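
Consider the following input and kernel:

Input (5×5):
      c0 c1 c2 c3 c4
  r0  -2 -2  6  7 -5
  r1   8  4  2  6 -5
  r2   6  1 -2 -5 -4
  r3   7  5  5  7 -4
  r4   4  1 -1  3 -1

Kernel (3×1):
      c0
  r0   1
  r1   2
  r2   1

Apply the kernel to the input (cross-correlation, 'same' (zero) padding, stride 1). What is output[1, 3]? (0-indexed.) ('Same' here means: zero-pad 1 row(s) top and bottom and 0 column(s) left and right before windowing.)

14

The receptive field on the zero-padded input at this output position is [7 / 6 / -5]. Elementwise product with the kernel and sum: 7·1 + 6·2 + -5·1.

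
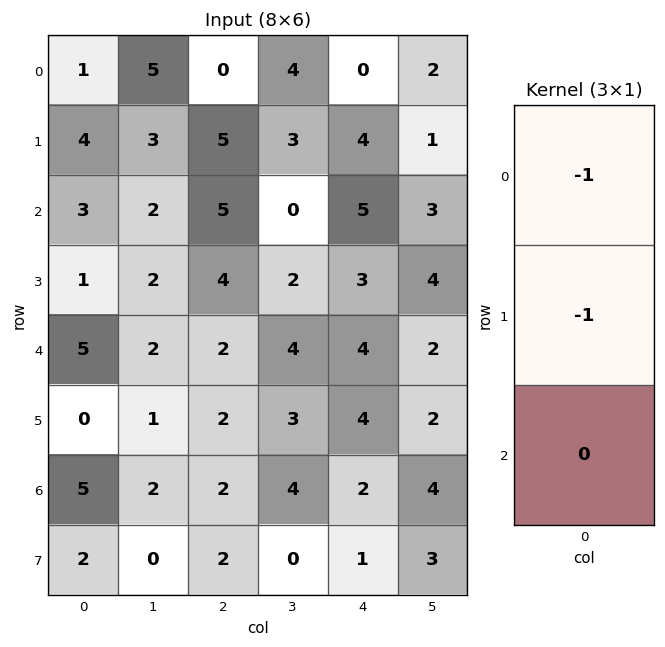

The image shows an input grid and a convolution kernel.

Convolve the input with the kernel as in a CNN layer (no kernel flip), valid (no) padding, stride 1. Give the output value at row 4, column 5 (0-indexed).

-4

The receptive field on the input at this output position is [2 / 2 / 4]. Elementwise product with the kernel and sum: 2·-1 + 2·-1.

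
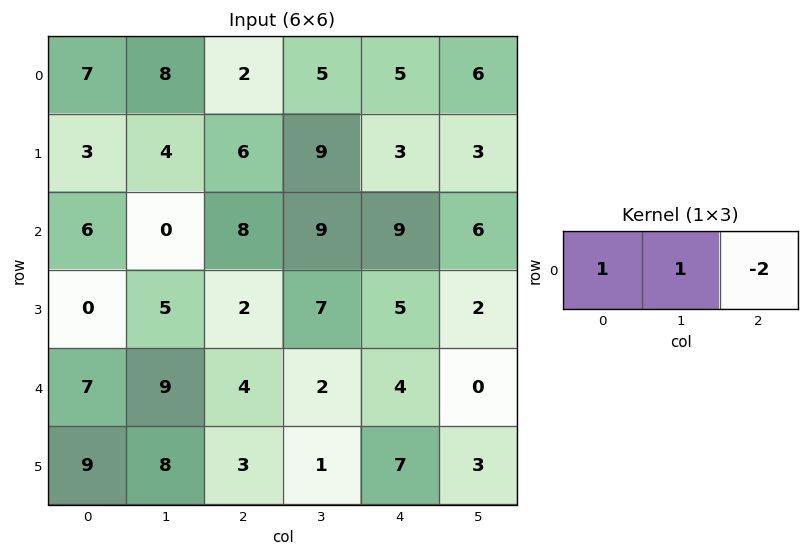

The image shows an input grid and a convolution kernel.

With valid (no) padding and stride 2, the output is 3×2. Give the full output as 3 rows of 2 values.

11 -3
-10 -1
8 -2

Output[0,0]: The receptive field on the input at this output position is [7 8 2]. Elementwise product with the kernel and sum: 7·1 + 8·1 + 2·-2.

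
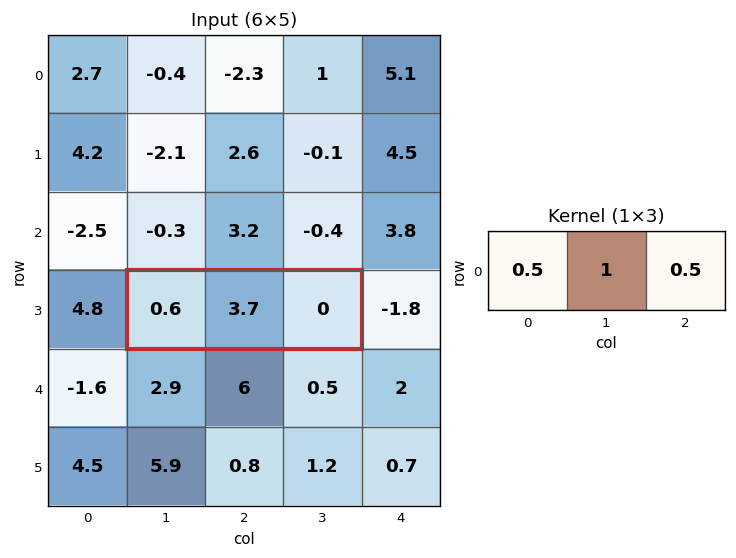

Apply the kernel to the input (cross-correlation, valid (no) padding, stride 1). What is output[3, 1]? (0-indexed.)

The receptive field on the input at this output position is [0.6 3.7 0]. Elementwise product with the kernel and sum: 0.6·0.5 + 3.7·1 + 0·0.5.

4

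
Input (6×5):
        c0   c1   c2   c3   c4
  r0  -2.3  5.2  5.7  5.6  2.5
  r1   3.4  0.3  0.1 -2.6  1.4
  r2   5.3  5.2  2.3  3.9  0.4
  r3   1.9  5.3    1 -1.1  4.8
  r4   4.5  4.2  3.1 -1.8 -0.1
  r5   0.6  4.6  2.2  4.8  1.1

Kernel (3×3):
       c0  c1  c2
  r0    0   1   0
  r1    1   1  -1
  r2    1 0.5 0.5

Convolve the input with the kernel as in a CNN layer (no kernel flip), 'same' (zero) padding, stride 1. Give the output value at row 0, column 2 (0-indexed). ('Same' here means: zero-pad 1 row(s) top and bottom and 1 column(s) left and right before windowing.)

The receptive field on the zero-padded input at this output position is [0 0 0 / 5.2 5.7 5.6 / 0.3 0.1 -2.6]. Elementwise product with the kernel and sum: 0·1 + 5.2·1 + 5.7·1 + 5.6·-1 + 0.3·1 + 0.1·0.5 + -2.6·0.5.

4.35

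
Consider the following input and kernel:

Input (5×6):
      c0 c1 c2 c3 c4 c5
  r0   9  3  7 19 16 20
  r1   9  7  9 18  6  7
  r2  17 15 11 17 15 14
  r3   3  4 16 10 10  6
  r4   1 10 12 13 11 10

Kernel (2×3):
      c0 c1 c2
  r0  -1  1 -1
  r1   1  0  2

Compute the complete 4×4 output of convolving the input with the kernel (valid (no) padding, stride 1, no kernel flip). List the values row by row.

Output[0,0]: The receptive field on the input at this output position is [9 3 7 / 9 7 9]. Elementwise product with the kernel and sum: 9·-1 + 3·1 + 7·-1 + 9·1 + 9·2.

14 28 17 9
28 33 44 26
22 3 27 6
10 38 18 27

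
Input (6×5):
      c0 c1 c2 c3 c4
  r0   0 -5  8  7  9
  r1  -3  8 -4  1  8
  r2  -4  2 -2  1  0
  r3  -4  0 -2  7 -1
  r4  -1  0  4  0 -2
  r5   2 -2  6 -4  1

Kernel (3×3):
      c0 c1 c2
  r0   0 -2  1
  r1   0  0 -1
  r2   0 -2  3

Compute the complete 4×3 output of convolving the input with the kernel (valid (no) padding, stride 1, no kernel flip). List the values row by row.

12 -3 -15
-24 33 -11
8 -10 -7
16 -13 -2

Output[0,0]: The receptive field on the input at this output position is [0 -5 8 / -3 8 -4 / -4 2 -2]. Elementwise product with the kernel and sum: -5·-2 + 8·1 + -4·-1 + 2·-2 + -2·3.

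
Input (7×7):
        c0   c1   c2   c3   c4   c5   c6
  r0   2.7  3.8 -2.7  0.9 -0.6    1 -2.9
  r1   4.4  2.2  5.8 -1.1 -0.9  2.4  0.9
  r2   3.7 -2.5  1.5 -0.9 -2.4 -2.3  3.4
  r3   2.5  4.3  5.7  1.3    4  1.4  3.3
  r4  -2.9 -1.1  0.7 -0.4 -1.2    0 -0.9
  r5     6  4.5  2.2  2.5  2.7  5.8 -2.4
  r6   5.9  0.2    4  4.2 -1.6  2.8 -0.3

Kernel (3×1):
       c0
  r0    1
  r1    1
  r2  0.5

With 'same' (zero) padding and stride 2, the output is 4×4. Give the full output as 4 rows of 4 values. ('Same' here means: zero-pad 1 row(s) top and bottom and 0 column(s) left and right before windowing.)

4.9 0.2 -1.05 -2.45
9.35 10.15 -1.3 5.95
2.6 7.5 4.15 1.2
11.9 6.2 1.1 -2.7

Output[0,0]: The receptive field on the zero-padded input at this output position is [0 / 2.7 / 4.4]. Elementwise product with the kernel and sum: 0·1 + 2.7·1 + 4.4·0.5.
Output[0,1]: The receptive field on the zero-padded input at this output position is [0 / -2.7 / 5.8]. Elementwise product with the kernel and sum: 0·1 + -2.7·1 + 5.8·0.5.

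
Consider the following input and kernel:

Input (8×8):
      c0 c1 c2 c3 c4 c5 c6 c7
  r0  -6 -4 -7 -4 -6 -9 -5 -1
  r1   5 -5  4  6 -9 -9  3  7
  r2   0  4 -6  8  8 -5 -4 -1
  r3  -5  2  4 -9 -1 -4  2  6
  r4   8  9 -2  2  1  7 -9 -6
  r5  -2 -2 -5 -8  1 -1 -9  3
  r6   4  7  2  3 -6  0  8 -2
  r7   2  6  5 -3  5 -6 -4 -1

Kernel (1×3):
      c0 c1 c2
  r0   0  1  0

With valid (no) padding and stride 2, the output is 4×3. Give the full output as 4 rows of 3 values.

-4 -4 -9
4 8 -5
9 2 7
7 3 0

Output[0,0]: The receptive field on the input at this output position is [-6 -4 -7]. Elementwise product with the kernel and sum: -4·1.
Output[0,1]: The receptive field on the input at this output position is [-7 -4 -6]. Elementwise product with the kernel and sum: -4·1.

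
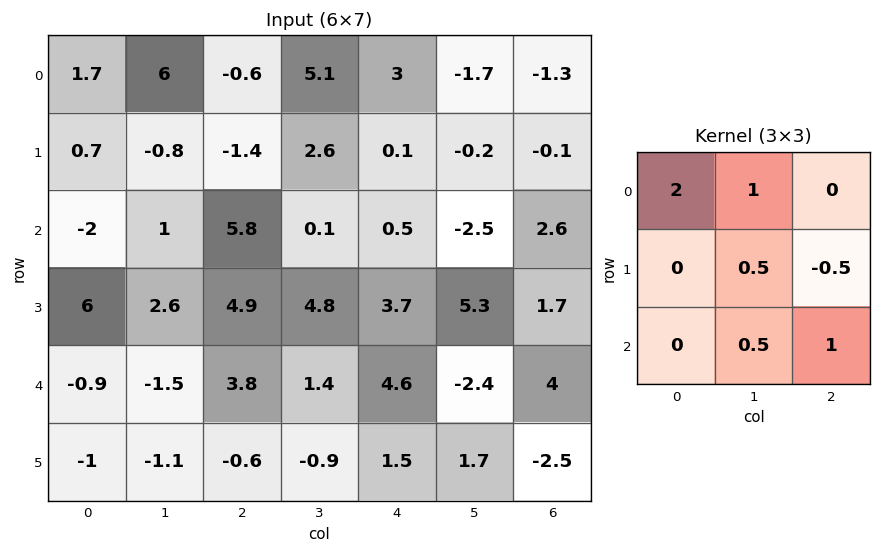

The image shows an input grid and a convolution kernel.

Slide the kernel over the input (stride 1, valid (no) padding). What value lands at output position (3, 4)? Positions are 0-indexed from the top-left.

7.85

The receptive field on the input at this output position is [3.7 5.3 1.7 / 4.6 -2.4 4 / 1.5 1.7 -2.5]. Elementwise product with the kernel and sum: 3.7·2 + 5.3·1 + -2.4·0.5 + 4·-0.5 + 1.7·0.5 + -2.5·1.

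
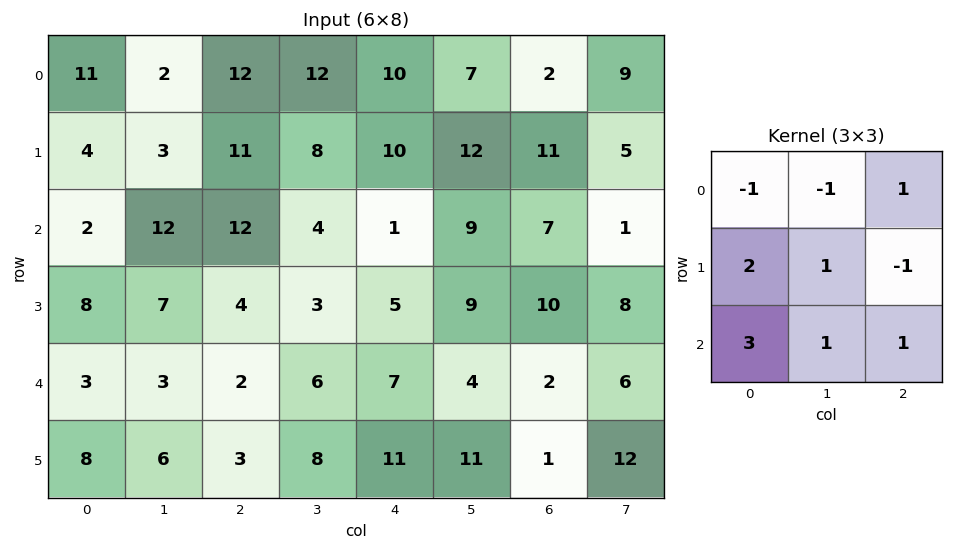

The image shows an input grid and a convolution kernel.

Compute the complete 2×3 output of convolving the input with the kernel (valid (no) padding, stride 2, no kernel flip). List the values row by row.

29 47 25
31 10 33

Output[0,0]: The receptive field on the input at this output position is [11 2 12 / 4 3 11 / 2 12 12]. Elementwise product with the kernel and sum: 11·-1 + 2·-1 + 12·1 + 4·2 + 3·1 + 11·-1 + 2·3 + 12·1 + 12·1.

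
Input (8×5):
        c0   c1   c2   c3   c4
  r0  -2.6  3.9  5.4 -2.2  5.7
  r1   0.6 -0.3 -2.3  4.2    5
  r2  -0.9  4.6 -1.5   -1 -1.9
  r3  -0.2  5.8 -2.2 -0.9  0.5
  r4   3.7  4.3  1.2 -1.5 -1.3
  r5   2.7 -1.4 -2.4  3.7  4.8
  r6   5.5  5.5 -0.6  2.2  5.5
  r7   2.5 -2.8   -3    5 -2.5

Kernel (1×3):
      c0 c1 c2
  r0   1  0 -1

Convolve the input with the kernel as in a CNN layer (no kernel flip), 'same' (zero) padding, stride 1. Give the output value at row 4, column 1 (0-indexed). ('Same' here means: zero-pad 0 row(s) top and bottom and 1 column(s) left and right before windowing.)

The receptive field on the zero-padded input at this output position is [3.7 4.3 1.2]. Elementwise product with the kernel and sum: 3.7·1 + 1.2·-1.

2.5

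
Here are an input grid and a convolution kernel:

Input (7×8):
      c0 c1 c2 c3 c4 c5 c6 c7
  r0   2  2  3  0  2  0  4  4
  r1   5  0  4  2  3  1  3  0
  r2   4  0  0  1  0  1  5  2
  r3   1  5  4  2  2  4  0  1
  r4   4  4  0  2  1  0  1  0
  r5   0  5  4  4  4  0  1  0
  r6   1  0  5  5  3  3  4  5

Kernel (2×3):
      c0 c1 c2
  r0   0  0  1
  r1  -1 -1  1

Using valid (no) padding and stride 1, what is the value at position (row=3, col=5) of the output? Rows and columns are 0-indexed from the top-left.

0

The receptive field on the input at this output position is [4 0 1 / 0 1 0]. Elementwise product with the kernel and sum: 1·1 + 0·-1 + 1·-1 + 0·1.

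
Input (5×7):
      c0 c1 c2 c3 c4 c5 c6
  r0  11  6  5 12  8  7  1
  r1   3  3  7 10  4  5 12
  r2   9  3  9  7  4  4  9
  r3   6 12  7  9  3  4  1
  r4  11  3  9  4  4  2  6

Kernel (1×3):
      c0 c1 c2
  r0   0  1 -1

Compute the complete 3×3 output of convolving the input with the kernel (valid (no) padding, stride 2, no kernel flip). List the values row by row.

Output[0,0]: The receptive field on the input at this output position is [11 6 5]. Elementwise product with the kernel and sum: 6·1 + 5·-1.
Output[0,1]: The receptive field on the input at this output position is [5 12 8]. Elementwise product with the kernel and sum: 12·1 + 8·-1.

1 4 6
-6 3 -5
-6 0 -4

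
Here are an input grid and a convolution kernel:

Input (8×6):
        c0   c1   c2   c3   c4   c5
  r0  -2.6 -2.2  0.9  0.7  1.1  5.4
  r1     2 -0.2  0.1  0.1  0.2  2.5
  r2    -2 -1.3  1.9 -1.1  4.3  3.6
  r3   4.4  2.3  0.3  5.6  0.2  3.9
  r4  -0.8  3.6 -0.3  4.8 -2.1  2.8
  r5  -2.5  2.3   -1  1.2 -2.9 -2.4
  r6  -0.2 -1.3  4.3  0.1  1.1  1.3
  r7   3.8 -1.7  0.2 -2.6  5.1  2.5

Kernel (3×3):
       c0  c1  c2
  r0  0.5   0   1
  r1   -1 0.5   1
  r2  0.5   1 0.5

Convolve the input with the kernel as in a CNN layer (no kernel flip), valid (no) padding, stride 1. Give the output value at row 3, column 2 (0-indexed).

0.2

The receptive field on the input at this output position is [0.3 5.6 0.2 / -0.3 4.8 -2.1 / -1 1.2 -2.9]. Elementwise product with the kernel and sum: 0.3·0.5 + 0.2·1 + -0.3·-1 + 4.8·0.5 + -2.1·1 + -1·0.5 + 1.2·1 + -2.9·0.5.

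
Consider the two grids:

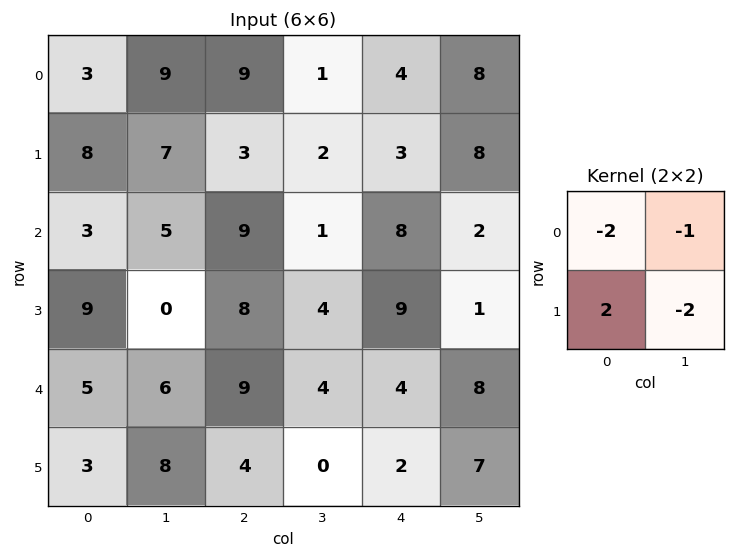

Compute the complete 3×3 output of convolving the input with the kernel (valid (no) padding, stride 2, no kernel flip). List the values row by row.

-13 -17 -26
7 -11 -2
-26 -14 -26

Output[0,0]: The receptive field on the input at this output position is [3 9 / 8 7]. Elementwise product with the kernel and sum: 3·-2 + 9·-1 + 8·2 + 7·-2.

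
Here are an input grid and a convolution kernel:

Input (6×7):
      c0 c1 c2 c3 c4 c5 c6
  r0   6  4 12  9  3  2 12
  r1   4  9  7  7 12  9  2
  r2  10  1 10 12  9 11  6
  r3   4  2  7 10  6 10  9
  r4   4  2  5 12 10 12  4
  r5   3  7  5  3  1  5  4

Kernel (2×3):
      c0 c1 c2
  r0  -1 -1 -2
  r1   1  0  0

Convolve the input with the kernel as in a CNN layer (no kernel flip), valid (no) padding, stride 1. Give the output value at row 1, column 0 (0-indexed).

-17

The receptive field on the input at this output position is [4 9 7 / 10 1 10]. Elementwise product with the kernel and sum: 4·-1 + 9·-1 + 7·-2 + 10·1.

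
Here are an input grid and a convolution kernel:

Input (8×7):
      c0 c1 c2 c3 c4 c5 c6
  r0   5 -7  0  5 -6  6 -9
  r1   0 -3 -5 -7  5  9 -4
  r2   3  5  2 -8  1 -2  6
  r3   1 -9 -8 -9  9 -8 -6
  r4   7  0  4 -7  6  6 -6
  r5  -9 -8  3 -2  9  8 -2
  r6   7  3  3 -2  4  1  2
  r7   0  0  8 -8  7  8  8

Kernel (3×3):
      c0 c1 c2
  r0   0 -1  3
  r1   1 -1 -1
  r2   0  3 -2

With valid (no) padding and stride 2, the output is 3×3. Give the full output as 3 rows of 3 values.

26 -52 -51
11 -30 73
11 7 -22

Output[0,0]: The receptive field on the input at this output position is [5 -7 0 / 0 -3 -5 / 3 5 2]. Elementwise product with the kernel and sum: -7·-1 + 0·3 + 0·1 + -3·-1 + -5·-1 + 5·3 + 2·-2.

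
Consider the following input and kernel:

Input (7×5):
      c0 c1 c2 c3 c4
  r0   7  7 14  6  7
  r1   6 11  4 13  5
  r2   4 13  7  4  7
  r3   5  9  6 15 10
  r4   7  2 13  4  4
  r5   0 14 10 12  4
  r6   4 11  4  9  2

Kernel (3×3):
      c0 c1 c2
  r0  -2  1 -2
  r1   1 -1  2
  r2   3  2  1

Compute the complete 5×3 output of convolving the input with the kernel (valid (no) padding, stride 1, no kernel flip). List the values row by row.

13 78 1
35 24 70
37 42 38
56 29 58
6 79 8

Output[0,0]: The receptive field on the input at this output position is [7 7 14 / 6 11 4 / 4 13 7]. Elementwise product with the kernel and sum: 7·-2 + 7·1 + 14·-2 + 6·1 + 11·-1 + 4·2 + 4·3 + 13·2 + 7·1.
Output[0,1]: The receptive field on the input at this output position is [7 14 6 / 11 4 13 / 13 7 4]. Elementwise product with the kernel and sum: 7·-2 + 14·1 + 6·-2 + 11·1 + 4·-1 + 13·2 + 13·3 + 7·2 + 4·1.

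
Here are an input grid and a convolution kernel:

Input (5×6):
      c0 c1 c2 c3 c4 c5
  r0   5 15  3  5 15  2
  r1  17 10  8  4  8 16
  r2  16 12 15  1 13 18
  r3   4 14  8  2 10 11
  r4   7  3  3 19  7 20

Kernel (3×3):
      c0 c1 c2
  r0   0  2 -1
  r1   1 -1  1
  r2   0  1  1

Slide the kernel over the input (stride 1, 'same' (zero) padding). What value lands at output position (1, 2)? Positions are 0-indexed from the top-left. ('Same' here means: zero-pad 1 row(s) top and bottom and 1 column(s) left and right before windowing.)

23

The receptive field on the zero-padded input at this output position is [15 3 5 / 10 8 4 / 12 15 1]. Elementwise product with the kernel and sum: 3·2 + 5·-1 + 10·1 + 8·-1 + 4·1 + 15·1 + 1·1.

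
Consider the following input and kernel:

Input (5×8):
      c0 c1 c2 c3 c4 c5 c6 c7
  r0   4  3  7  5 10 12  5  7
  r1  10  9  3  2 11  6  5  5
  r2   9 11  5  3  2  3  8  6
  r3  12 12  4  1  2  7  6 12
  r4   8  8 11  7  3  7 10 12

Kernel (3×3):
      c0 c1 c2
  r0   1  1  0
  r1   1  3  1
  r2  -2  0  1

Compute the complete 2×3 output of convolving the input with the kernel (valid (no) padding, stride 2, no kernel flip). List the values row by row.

34 24 60
67 -2 38

Output[0,0]: The receptive field on the input at this output position is [4 3 7 / 10 9 3 / 9 11 5]. Elementwise product with the kernel and sum: 4·1 + 3·1 + 10·1 + 9·3 + 3·1 + 9·-2 + 5·1.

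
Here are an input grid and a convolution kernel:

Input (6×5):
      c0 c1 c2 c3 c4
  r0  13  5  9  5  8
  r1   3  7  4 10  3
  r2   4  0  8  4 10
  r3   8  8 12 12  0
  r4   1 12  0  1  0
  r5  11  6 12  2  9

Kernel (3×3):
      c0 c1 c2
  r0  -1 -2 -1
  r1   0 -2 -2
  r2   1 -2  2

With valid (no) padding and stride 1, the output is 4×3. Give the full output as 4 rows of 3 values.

-34 -64 -33
-21 -41 -67
-75 -54 -52
-37 -60 -12

Output[0,0]: The receptive field on the input at this output position is [13 5 9 / 3 7 4 / 4 0 8]. Elementwise product with the kernel and sum: 13·-1 + 5·-2 + 9·-1 + 7·-2 + 4·-2 + 4·1 + 0·-2 + 8·2.
Output[0,1]: The receptive field on the input at this output position is [5 9 5 / 7 4 10 / 0 8 4]. Elementwise product with the kernel and sum: 5·-1 + 9·-2 + 5·-1 + 4·-2 + 10·-2 + 0·1 + 8·-2 + 4·2.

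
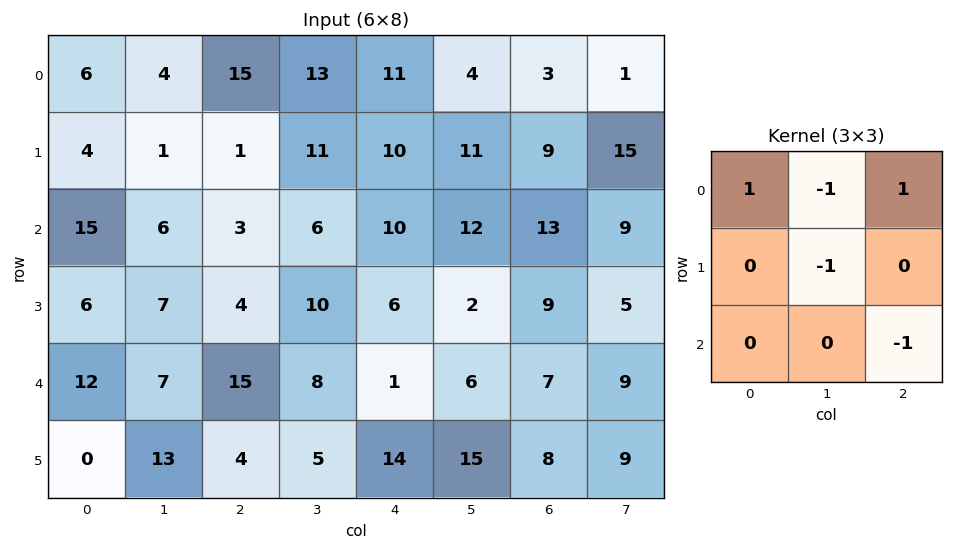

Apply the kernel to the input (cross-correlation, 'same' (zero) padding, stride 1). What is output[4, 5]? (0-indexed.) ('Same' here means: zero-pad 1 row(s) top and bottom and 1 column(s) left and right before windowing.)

The receptive field on the zero-padded input at this output position is [6 2 9 / 1 6 7 / 14 15 8]. Elementwise product with the kernel and sum: 6·1 + 2·-1 + 9·1 + 6·-1 + 8·-1.

-1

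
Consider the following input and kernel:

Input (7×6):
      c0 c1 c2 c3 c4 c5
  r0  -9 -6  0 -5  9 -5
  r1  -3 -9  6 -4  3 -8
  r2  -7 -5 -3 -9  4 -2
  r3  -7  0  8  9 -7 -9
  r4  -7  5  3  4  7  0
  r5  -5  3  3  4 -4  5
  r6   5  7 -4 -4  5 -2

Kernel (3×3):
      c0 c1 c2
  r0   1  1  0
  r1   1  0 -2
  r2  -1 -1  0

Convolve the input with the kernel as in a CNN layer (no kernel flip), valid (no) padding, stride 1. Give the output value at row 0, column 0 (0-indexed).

The receptive field on the input at this output position is [-9 -6 0 / -3 -9 6 / -7 -5 -3]. Elementwise product with the kernel and sum: -9·1 + -6·1 + -3·1 + 6·-2 + -7·-1 + -5·-1.

-18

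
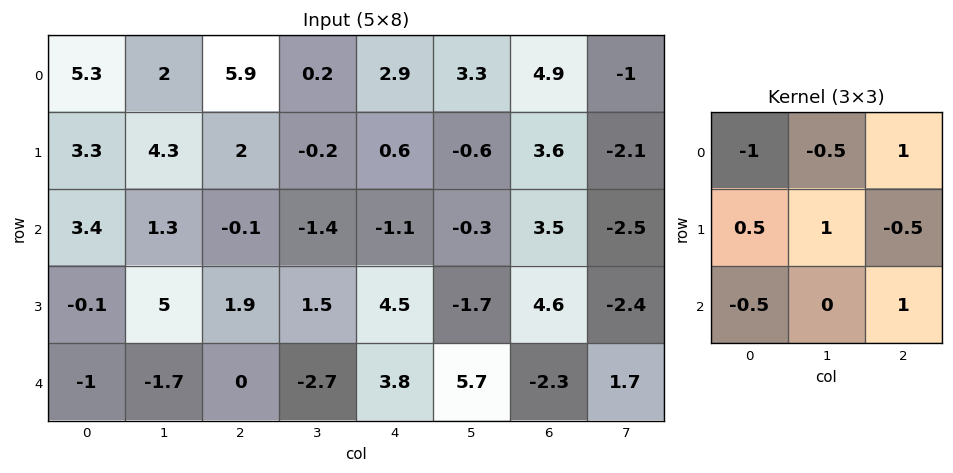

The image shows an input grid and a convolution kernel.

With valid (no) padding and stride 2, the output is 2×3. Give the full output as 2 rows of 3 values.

2.75 -3.65 2.3
0.35 3.7 -1.2

Output[0,0]: The receptive field on the input at this output position is [5.3 2 5.9 / 3.3 4.3 2 / 3.4 1.3 -0.1]. Elementwise product with the kernel and sum: 5.3·-1 + 2·-0.5 + 5.9·1 + 3.3·0.5 + 4.3·1 + 2·-0.5 + 3.4·-0.5 + -0.1·1.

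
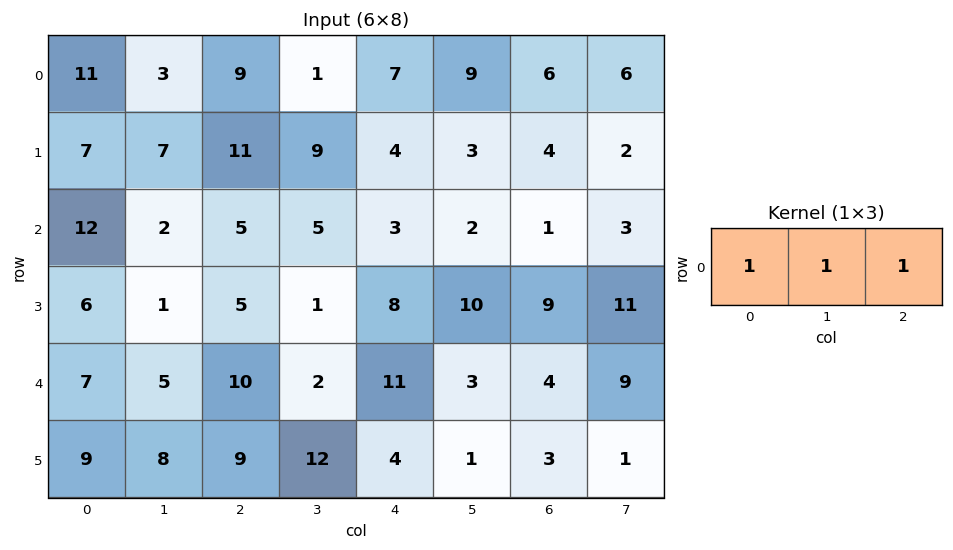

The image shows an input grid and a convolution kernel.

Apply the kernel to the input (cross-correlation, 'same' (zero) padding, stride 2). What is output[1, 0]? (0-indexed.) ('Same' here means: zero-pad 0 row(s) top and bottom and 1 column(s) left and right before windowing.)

The receptive field on the zero-padded input at this output position is [0 12 2]. Elementwise product with the kernel and sum: 0·1 + 12·1 + 2·1.

14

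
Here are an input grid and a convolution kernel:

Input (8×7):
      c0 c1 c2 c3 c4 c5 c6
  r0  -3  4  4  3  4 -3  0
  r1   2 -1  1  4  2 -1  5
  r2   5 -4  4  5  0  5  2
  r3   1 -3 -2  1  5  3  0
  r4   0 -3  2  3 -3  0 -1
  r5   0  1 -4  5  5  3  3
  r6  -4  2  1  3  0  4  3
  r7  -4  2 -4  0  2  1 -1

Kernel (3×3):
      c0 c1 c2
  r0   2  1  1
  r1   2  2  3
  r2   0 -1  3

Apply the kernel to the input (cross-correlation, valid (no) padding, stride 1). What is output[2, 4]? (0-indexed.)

The receptive field on the input at this output position is [0 5 2 / 5 3 0 / -3 0 -1]. Elementwise product with the kernel and sum: 0·2 + 5·1 + 2·1 + 5·2 + 3·2 + 0·3 + 0·-1 + -1·3.

20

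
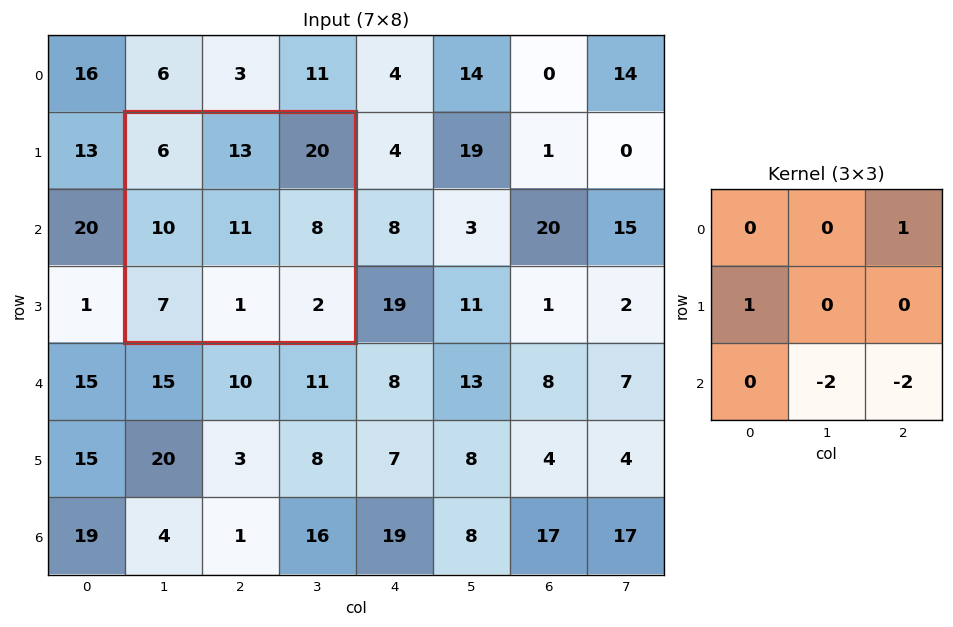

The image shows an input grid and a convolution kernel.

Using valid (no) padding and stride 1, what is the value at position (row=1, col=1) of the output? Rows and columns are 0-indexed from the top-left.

The receptive field on the input at this output position is [6 13 20 / 10 11 8 / 7 1 2]. Elementwise product with the kernel and sum: 20·1 + 10·1 + 1·-2 + 2·-2.

24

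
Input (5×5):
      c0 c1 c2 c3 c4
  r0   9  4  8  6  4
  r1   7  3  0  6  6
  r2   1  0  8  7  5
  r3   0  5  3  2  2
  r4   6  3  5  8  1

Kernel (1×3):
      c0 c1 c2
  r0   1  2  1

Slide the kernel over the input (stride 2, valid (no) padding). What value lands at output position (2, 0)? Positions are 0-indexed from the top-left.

The receptive field on the input at this output position is [6 3 5]. Elementwise product with the kernel and sum: 6·1 + 3·2 + 5·1.

17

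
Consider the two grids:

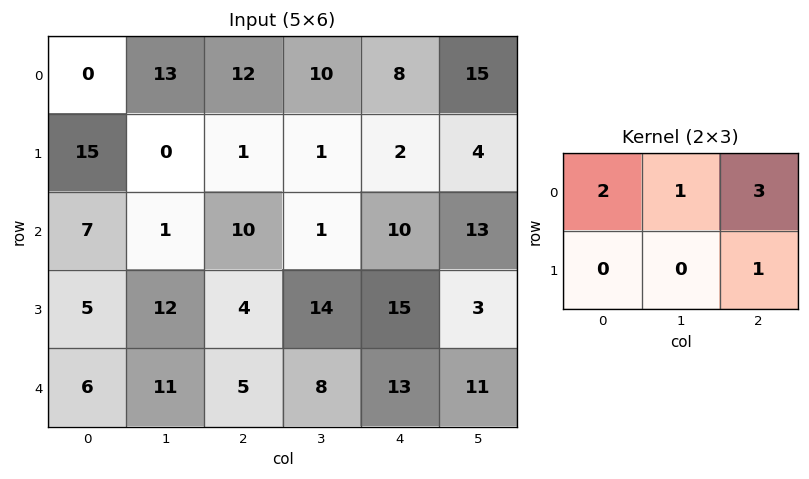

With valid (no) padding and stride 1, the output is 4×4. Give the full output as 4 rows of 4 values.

Output[0,0]: The receptive field on the input at this output position is [0 13 12 / 15 0 1]. Elementwise product with the kernel and sum: 0·2 + 13·1 + 12·3 + 1·1.

50 69 60 77
43 5 19 29
49 29 66 54
39 78 80 63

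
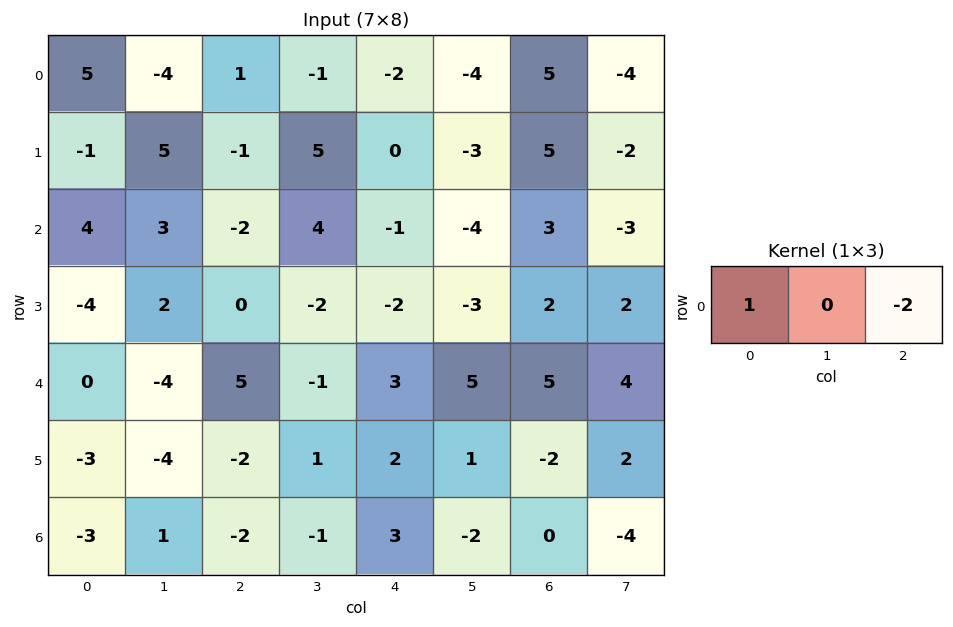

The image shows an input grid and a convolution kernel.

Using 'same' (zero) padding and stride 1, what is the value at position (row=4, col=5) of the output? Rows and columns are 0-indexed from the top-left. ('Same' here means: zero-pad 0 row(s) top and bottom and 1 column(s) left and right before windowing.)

-7

The receptive field on the zero-padded input at this output position is [3 5 5]. Elementwise product with the kernel and sum: 3·1 + 5·-2.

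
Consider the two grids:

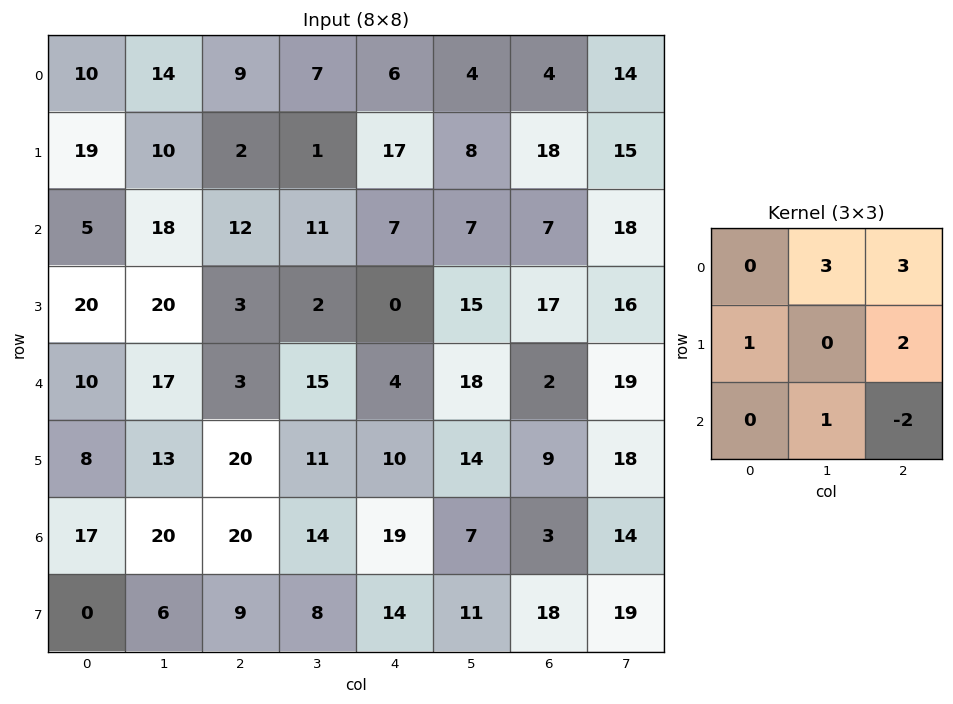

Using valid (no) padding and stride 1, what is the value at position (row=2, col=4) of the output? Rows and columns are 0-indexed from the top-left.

The receptive field on the input at this output position is [7 7 7 / 0 15 17 / 4 18 2]. Elementwise product with the kernel and sum: 7·3 + 7·3 + 0·1 + 17·2 + 18·1 + 2·-2.

90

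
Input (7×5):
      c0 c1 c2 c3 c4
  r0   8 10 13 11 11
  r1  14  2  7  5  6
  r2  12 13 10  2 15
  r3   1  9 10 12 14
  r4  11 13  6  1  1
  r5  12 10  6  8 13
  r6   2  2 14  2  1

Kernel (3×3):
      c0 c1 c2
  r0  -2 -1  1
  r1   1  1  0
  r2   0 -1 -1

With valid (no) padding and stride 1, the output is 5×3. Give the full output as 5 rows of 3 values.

-20 -25 -31
-17 -5 -27
-36 -22 13
7 -11 -32
-23 -31 -1

Output[0,0]: The receptive field on the input at this output position is [8 10 13 / 14 2 7 / 12 13 10]. Elementwise product with the kernel and sum: 8·-2 + 10·-1 + 13·1 + 14·1 + 2·1 + 13·-1 + 10·-1.
Output[0,1]: The receptive field on the input at this output position is [10 13 11 / 2 7 5 / 13 10 2]. Elementwise product with the kernel and sum: 10·-2 + 13·-1 + 11·1 + 2·1 + 7·1 + 10·-1 + 2·-1.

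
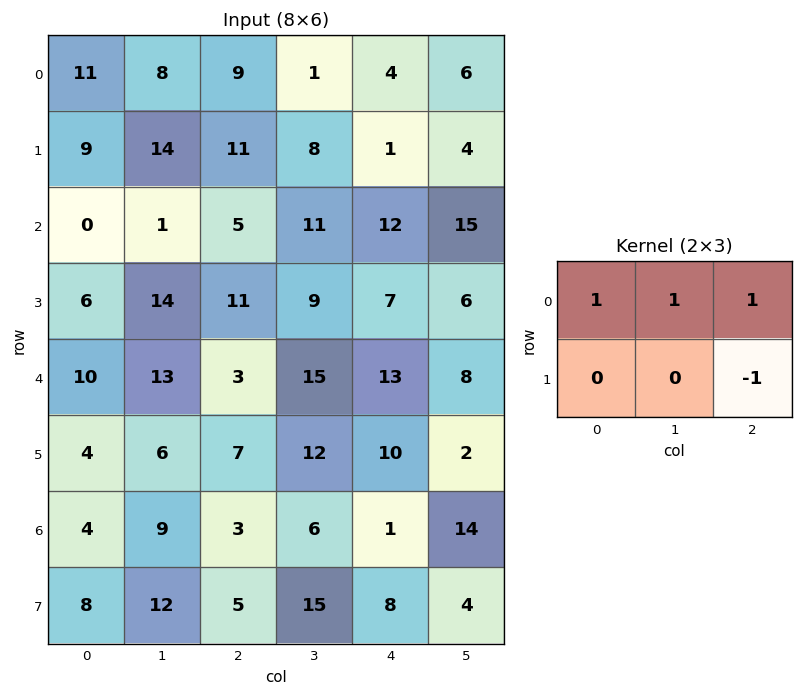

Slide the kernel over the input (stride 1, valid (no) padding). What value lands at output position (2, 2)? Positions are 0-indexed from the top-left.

21

The receptive field on the input at this output position is [5 11 12 / 11 9 7]. Elementwise product with the kernel and sum: 5·1 + 11·1 + 12·1 + 7·-1.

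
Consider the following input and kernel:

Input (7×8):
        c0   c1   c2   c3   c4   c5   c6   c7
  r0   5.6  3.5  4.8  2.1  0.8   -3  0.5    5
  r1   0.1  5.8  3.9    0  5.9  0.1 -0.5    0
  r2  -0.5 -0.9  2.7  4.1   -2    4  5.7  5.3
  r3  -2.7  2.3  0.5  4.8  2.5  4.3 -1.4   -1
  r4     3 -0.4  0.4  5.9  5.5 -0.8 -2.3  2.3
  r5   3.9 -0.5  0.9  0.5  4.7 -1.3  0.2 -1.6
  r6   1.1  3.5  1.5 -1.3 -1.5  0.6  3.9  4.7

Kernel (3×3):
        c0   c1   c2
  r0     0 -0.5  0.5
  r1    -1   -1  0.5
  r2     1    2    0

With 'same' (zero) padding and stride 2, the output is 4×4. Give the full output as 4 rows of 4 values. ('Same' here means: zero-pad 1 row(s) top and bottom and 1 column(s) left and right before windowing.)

-3.65 6.35 7.4 4.1
-2.5 1.6 6.8 -5.3
7.1 6.4 -1 3.55
-1.55 -5.85 0.1 -3.05

Output[0,0]: The receptive field on the zero-padded input at this output position is [0 0 0 / 0 5.6 3.5 / 0 0.1 5.8]. Elementwise product with the kernel and sum: 0·-0.5 + 0·0.5 + 0·-1 + 5.6·-1 + 3.5·0.5 + 0·1 + 0.1·2.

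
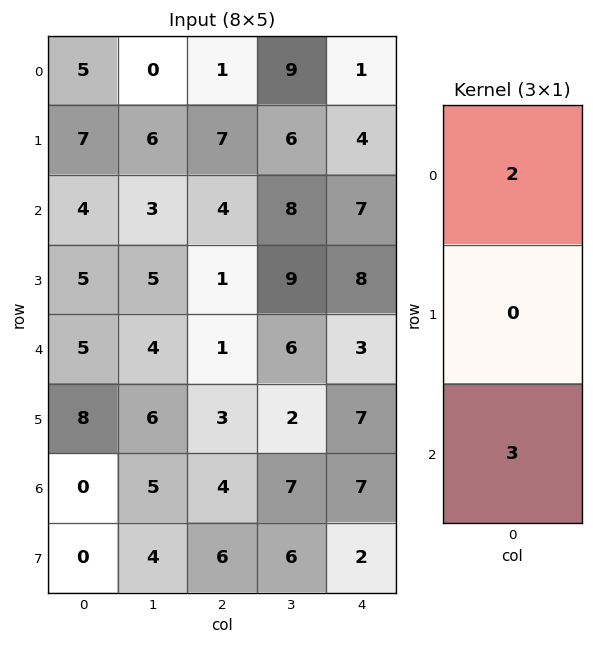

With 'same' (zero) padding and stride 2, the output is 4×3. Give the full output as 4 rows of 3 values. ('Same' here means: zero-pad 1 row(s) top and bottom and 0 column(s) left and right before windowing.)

21 21 12
29 17 32
34 11 37
16 24 20

Output[0,0]: The receptive field on the zero-padded input at this output position is [0 / 5 / 7]. Elementwise product with the kernel and sum: 0·2 + 7·3.
Output[0,1]: The receptive field on the zero-padded input at this output position is [0 / 1 / 7]. Elementwise product with the kernel and sum: 0·2 + 7·3.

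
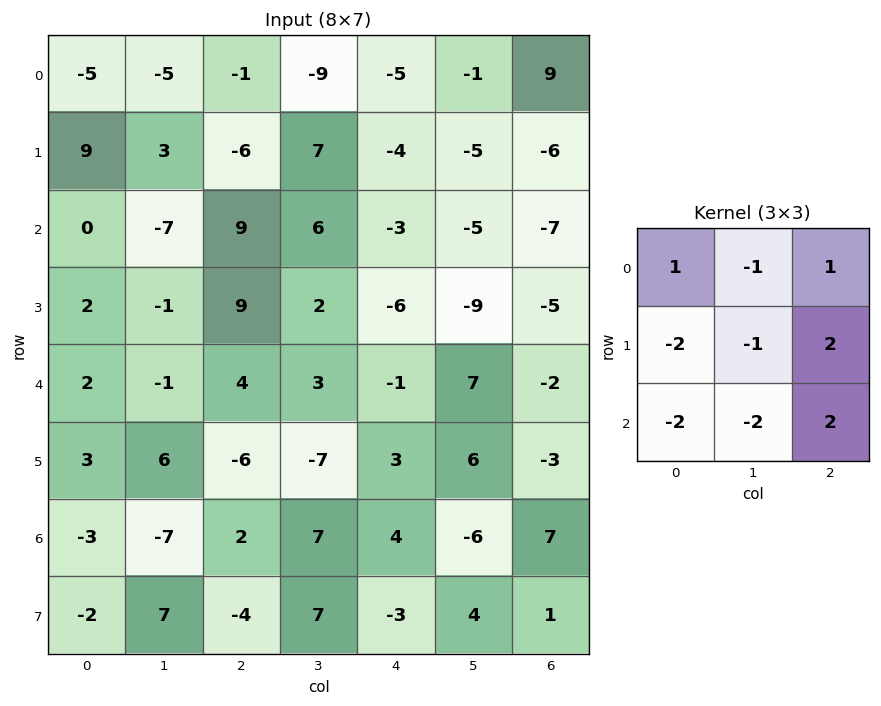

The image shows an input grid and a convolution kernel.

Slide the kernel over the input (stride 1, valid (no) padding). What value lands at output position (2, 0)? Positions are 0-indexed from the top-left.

The receptive field on the input at this output position is [0 -7 9 / 2 -1 9 / 2 -1 4]. Elementwise product with the kernel and sum: 0·1 + -7·-1 + 9·1 + 2·-2 + -1·-1 + 9·2 + 2·-2 + -1·-2 + 4·2.

37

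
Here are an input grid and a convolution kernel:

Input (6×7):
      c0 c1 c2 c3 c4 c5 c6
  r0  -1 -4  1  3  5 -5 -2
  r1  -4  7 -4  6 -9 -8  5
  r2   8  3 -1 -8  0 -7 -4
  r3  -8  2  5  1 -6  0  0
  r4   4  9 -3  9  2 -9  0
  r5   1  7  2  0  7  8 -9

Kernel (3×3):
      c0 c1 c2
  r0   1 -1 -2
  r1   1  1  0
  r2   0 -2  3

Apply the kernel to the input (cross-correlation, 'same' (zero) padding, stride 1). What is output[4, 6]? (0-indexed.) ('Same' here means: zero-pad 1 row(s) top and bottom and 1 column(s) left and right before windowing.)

9

The receptive field on the zero-padded input at this output position is [0 0 0 / -9 0 0 / 8 -9 0]. Elementwise product with the kernel and sum: 0·1 + 0·-1 + 0·-2 + -9·1 + 0·1 + -9·-2 + 0·3.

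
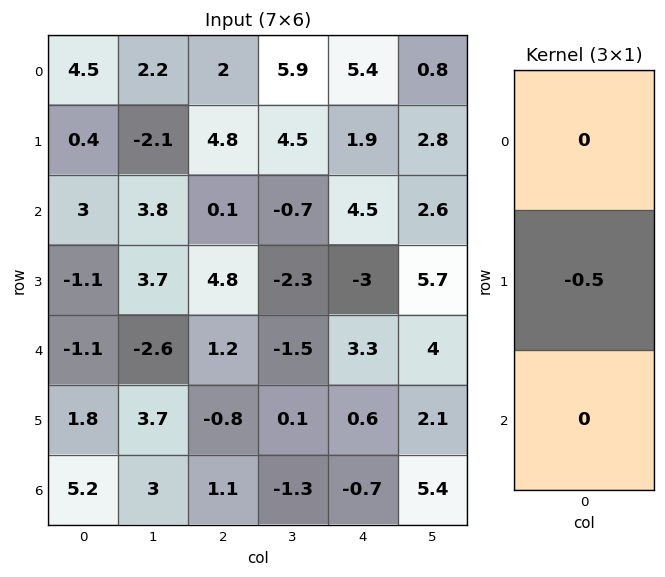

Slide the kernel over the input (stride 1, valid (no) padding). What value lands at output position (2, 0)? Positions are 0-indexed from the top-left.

The receptive field on the input at this output position is [3 / -1.1 / -1.1]. Elementwise product with the kernel and sum: -1.1·-0.5.

0.55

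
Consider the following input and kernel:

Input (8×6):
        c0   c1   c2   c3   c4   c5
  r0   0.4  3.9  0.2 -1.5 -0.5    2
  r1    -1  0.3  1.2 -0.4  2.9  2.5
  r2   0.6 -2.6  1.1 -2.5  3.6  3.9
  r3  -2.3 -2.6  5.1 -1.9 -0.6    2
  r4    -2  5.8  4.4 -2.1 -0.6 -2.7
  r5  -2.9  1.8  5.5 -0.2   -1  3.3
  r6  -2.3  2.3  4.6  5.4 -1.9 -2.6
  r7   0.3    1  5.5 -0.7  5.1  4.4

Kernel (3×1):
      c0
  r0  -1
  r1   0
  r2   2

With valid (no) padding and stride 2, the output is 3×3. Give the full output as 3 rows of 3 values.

0.8 2 7.7
-4.6 7.7 -4.8
-2.6 4.8 -3.2

Output[0,0]: The receptive field on the input at this output position is [0.4 / -1 / 0.6]. Elementwise product with the kernel and sum: 0.4·-1 + 0.6·2.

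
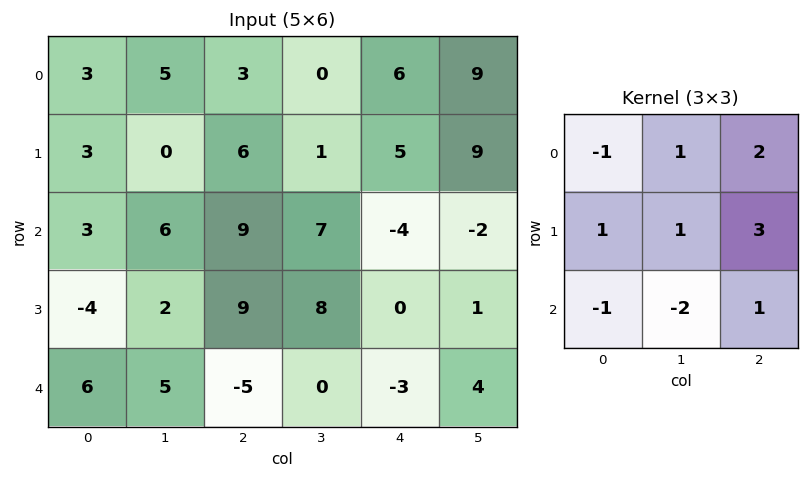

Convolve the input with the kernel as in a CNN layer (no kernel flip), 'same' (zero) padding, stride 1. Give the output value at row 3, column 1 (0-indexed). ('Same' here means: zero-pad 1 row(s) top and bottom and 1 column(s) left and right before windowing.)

The receptive field on the zero-padded input at this output position is [3 6 9 / -4 2 9 / 6 5 -5]. Elementwise product with the kernel and sum: 3·-1 + 6·1 + 9·2 + -4·1 + 2·1 + 9·3 + 6·-1 + 5·-2 + -5·1.

25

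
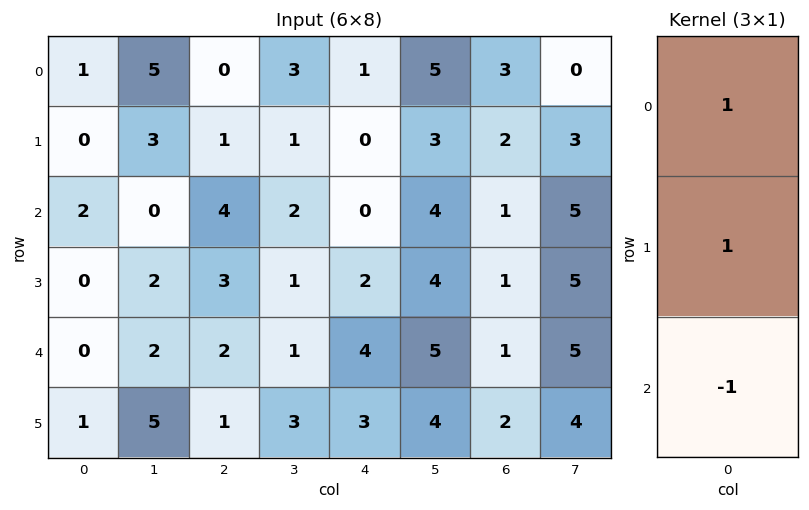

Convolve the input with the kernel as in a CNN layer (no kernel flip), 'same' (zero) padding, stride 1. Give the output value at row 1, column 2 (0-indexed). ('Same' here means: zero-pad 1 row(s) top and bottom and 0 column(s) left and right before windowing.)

-3

The receptive field on the zero-padded input at this output position is [0 / 1 / 4]. Elementwise product with the kernel and sum: 0·1 + 1·1 + 4·-1.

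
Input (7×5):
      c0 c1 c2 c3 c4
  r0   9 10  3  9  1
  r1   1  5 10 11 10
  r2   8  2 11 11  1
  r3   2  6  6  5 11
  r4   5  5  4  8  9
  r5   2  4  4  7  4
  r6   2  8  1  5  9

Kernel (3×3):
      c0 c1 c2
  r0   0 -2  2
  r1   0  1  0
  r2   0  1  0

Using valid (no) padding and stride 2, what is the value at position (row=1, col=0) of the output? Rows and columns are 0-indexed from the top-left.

The receptive field on the input at this output position is [8 2 11 / 2 6 6 / 5 5 4]. Elementwise product with the kernel and sum: 2·-2 + 11·2 + 6·1 + 5·1.

29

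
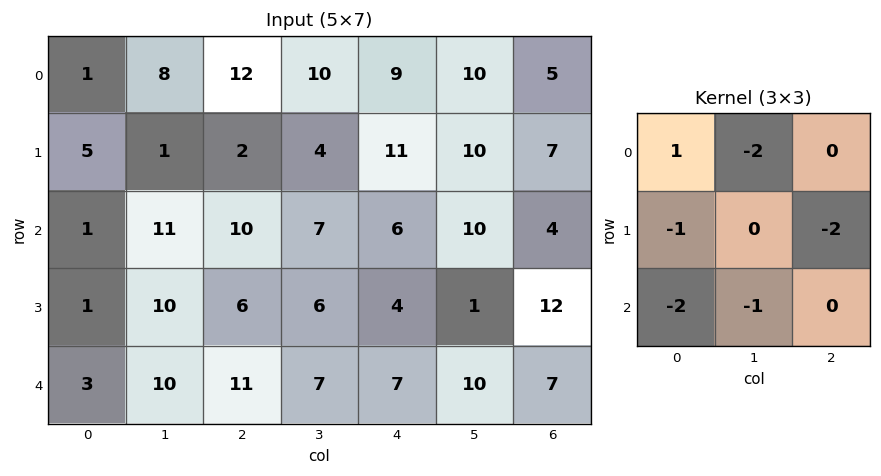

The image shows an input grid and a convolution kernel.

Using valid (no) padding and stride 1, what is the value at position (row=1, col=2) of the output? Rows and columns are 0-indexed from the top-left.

The receptive field on the input at this output position is [2 4 11 / 10 7 6 / 6 6 4]. Elementwise product with the kernel and sum: 2·1 + 4·-2 + 10·-1 + 6·-2 + 6·-2 + 6·-1.

-46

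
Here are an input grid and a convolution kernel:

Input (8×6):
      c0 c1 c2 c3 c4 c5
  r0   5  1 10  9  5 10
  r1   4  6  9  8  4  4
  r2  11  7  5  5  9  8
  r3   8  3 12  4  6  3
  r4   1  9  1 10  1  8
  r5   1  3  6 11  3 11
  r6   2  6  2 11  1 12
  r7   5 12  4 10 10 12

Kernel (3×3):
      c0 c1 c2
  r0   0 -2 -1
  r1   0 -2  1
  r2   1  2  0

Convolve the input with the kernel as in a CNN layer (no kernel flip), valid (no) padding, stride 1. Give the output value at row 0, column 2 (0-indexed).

The receptive field on the input at this output position is [10 9 5 / 9 8 4 / 5 5 9]. Elementwise product with the kernel and sum: 9·-2 + 5·-1 + 8·-2 + 4·1 + 5·1 + 5·2.

-20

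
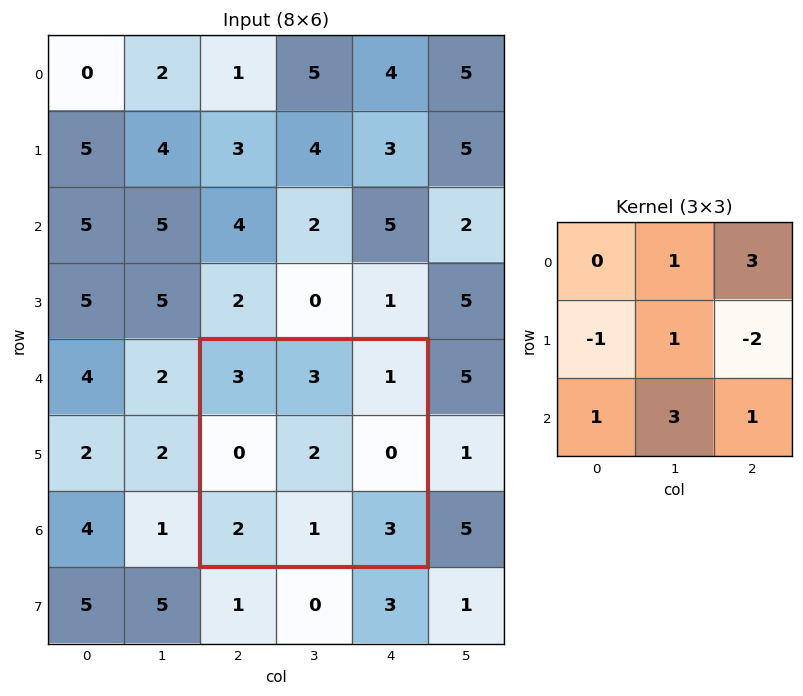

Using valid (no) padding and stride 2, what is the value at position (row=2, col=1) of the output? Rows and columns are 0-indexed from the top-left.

16

The receptive field on the input at this output position is [3 3 1 / 0 2 0 / 2 1 3]. Elementwise product with the kernel and sum: 3·1 + 1·3 + 0·-1 + 2·1 + 0·-2 + 2·1 + 1·3 + 3·1.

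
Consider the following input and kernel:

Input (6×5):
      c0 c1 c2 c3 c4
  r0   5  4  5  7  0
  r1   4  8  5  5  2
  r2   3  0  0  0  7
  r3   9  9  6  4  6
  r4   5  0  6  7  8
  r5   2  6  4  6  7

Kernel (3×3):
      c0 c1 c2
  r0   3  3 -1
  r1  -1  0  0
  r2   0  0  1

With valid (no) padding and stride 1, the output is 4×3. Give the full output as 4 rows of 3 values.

Output[0,0]: The receptive field on the input at this output position is [5 4 5 / 4 8 5 / 3 0 0]. Elementwise product with the kernel and sum: 5·3 + 4·3 + 5·-1 + 4·-1 + 0·1.
Output[0,1]: The receptive field on the input at this output position is [4 5 7 / 8 5 5 / 0 0 0]. Elementwise product with the kernel and sum: 4·3 + 5·3 + 7·-1 + 8·-1 + 0·1.

18 12 38
34 38 34
6 -2 -5
47 47 25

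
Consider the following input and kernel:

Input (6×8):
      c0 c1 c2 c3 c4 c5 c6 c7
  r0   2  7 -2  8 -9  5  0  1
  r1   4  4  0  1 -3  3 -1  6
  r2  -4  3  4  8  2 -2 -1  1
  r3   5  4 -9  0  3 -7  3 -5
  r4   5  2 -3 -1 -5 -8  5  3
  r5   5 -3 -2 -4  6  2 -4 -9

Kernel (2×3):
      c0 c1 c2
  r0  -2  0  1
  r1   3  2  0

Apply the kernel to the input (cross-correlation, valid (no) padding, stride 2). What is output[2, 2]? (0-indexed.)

37

The receptive field on the input at this output position is [-5 -8 5 / 6 2 -4]. Elementwise product with the kernel and sum: -5·-2 + 5·1 + 6·3 + 2·2.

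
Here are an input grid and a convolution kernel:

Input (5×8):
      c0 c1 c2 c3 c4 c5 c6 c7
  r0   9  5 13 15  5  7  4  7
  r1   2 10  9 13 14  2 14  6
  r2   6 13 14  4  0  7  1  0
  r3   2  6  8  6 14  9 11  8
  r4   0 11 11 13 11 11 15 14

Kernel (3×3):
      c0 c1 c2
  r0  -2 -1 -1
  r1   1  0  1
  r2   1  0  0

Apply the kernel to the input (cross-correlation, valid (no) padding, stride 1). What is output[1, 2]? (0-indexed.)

-23

The receptive field on the input at this output position is [9 13 14 / 14 4 0 / 8 6 14]. Elementwise product with the kernel and sum: 9·-2 + 13·-1 + 14·-1 + 14·1 + 0·1 + 8·1.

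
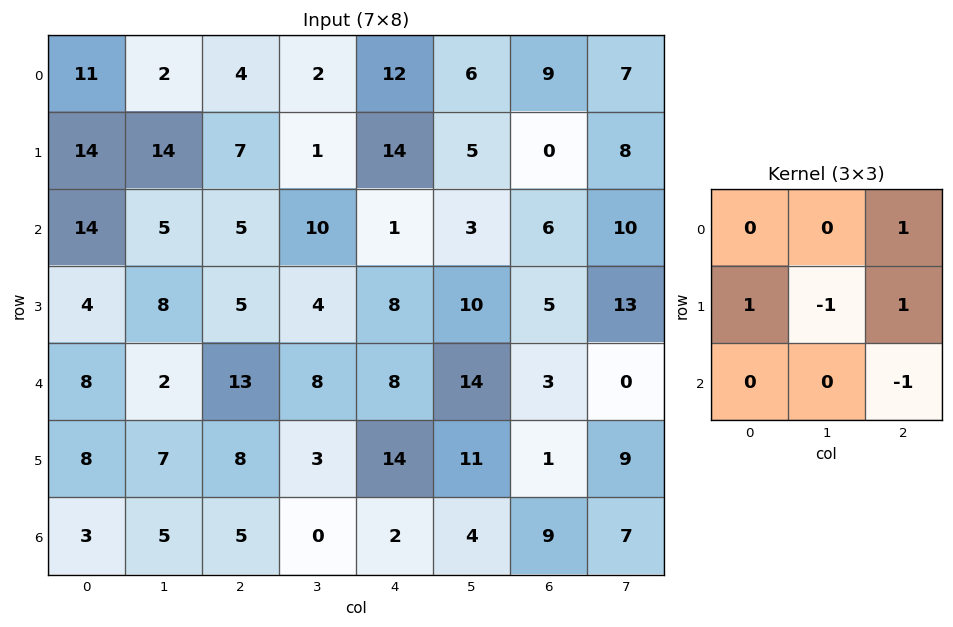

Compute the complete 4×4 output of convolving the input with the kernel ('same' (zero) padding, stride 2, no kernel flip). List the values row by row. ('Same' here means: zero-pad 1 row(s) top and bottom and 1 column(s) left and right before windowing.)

-23 -1 -9 -4
-3 7 7 2
-5 -2 13 15
9 3 13 11

Output[0,0]: The receptive field on the zero-padded input at this output position is [0 0 0 / 0 11 2 / 0 14 14]. Elementwise product with the kernel and sum: 0·1 + 0·1 + 11·-1 + 2·1 + 14·-1.
Output[0,1]: The receptive field on the zero-padded input at this output position is [0 0 0 / 2 4 2 / 14 7 1]. Elementwise product with the kernel and sum: 0·1 + 2·1 + 4·-1 + 2·1 + 1·-1.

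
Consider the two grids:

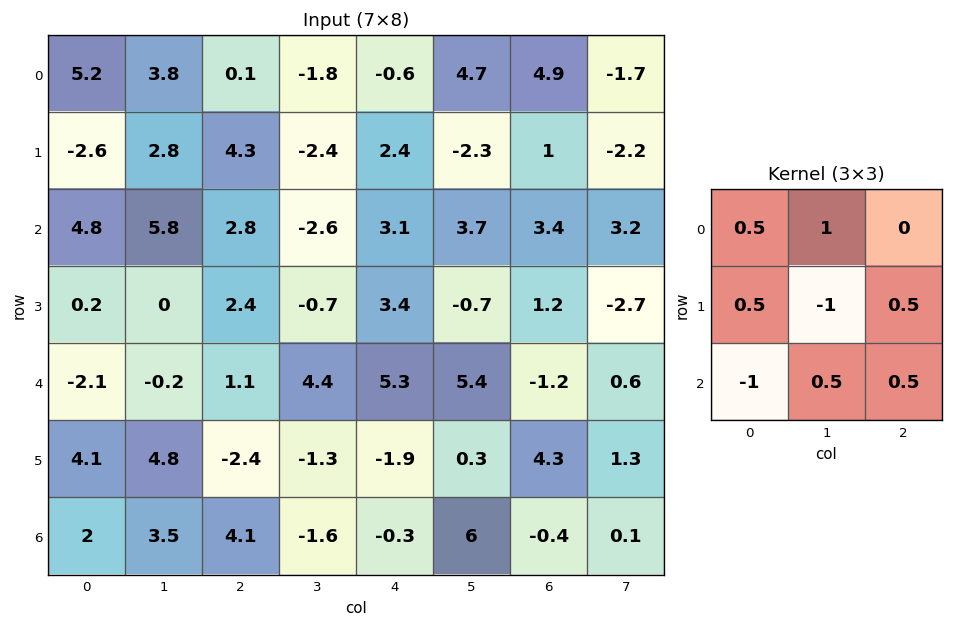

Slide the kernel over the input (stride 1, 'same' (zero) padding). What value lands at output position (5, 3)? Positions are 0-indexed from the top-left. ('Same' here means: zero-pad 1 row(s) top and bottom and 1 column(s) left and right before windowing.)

-0.95

The receptive field on the zero-padded input at this output position is [1.1 4.4 5.3 / -2.4 -1.3 -1.9 / 4.1 -1.6 -0.3]. Elementwise product with the kernel and sum: 1.1·0.5 + 4.4·1 + -2.4·0.5 + -1.3·-1 + -1.9·0.5 + 4.1·-1 + -1.6·0.5 + -0.3·0.5.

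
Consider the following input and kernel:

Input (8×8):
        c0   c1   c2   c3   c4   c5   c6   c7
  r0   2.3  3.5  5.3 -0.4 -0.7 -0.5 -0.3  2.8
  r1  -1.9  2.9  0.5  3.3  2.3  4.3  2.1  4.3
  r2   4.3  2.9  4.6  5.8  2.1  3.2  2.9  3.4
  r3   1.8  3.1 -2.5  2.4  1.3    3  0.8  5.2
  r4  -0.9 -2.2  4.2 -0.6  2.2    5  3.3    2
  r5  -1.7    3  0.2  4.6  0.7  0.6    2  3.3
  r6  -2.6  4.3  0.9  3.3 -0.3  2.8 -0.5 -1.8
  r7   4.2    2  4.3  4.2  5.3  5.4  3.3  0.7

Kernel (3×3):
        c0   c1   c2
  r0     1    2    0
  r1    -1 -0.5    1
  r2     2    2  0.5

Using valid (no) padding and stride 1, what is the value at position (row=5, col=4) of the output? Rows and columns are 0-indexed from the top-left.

The receptive field on the input at this output position is [0.7 0.6 2 / -0.3 2.8 -0.5 / 5.3 5.4 3.3]. Elementwise product with the kernel and sum: 0.7·1 + 0.6·2 + -0.3·-1 + 2.8·-0.5 + -0.5·1 + 5.3·2 + 5.4·2 + 3.3·0.5.

23.35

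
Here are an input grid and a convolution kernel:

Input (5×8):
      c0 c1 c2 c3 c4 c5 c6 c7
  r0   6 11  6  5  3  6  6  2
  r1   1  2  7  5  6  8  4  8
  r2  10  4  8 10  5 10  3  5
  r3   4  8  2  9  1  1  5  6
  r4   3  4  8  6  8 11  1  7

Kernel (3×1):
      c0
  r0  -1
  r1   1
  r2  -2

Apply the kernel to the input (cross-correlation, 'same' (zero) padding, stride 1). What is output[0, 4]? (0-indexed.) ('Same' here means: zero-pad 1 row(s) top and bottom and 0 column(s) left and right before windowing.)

-9

The receptive field on the zero-padded input at this output position is [0 / 3 / 6]. Elementwise product with the kernel and sum: 0·-1 + 3·1 + 6·-2.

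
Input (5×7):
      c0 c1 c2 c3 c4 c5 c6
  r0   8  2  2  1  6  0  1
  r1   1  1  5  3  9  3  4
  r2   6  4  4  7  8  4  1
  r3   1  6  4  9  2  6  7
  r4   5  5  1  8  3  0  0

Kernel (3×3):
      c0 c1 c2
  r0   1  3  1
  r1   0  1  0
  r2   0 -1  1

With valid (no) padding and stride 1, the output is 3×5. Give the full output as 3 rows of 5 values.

Output[0,0]: The receptive field on the input at this output position is [8 2 2 / 1 1 5 / 6 4 4]. Elementwise product with the kernel and sum: 8·1 + 2·3 + 2·1 + 1·1 + 4·-1 + 4·1.

17 17 15 24 7
11 28 23 45 27
24 34 37 34 27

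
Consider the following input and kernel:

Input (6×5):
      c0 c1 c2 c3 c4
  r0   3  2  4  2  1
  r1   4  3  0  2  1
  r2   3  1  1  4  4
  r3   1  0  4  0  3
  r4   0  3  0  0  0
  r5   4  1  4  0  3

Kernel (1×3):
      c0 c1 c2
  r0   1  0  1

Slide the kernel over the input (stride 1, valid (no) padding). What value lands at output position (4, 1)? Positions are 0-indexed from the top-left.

The receptive field on the input at this output position is [3 0 0]. Elementwise product with the kernel and sum: 3·1 + 0·1.

3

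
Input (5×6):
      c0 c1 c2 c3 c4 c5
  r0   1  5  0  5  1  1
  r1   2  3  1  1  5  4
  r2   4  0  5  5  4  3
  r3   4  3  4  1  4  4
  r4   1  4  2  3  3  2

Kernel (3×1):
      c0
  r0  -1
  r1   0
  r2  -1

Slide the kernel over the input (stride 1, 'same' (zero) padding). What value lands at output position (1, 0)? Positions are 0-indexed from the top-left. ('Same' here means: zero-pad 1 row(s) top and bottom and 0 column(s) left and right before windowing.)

-5

The receptive field on the zero-padded input at this output position is [1 / 2 / 4]. Elementwise product with the kernel and sum: 1·-1 + 4·-1.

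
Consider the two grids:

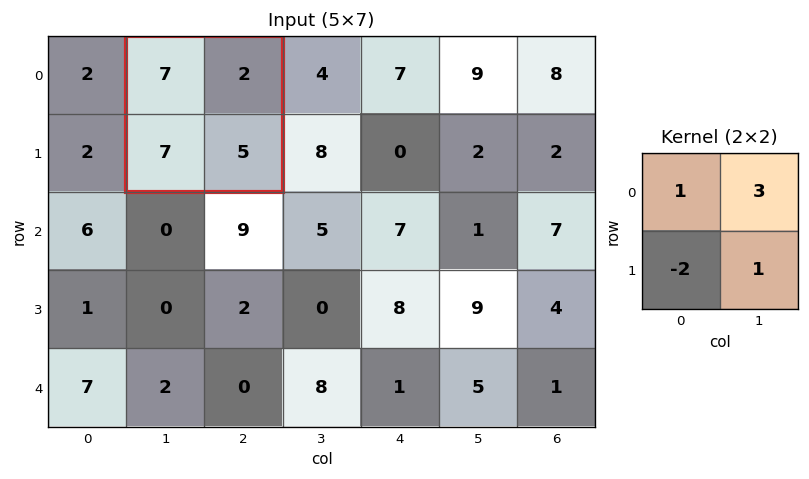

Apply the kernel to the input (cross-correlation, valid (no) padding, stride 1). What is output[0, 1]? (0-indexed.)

4

The receptive field on the input at this output position is [7 2 / 7 5]. Elementwise product with the kernel and sum: 7·1 + 2·3 + 7·-2 + 5·1.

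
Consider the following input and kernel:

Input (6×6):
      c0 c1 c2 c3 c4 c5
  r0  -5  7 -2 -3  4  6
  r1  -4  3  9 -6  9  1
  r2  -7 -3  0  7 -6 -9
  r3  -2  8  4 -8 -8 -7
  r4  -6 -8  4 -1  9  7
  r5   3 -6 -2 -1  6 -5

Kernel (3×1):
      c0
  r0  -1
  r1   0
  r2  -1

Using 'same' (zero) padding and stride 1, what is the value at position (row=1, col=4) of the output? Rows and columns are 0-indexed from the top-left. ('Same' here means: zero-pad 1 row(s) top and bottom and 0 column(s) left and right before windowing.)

2

The receptive field on the zero-padded input at this output position is [4 / 9 / -6]. Elementwise product with the kernel and sum: 4·-1 + -6·-1.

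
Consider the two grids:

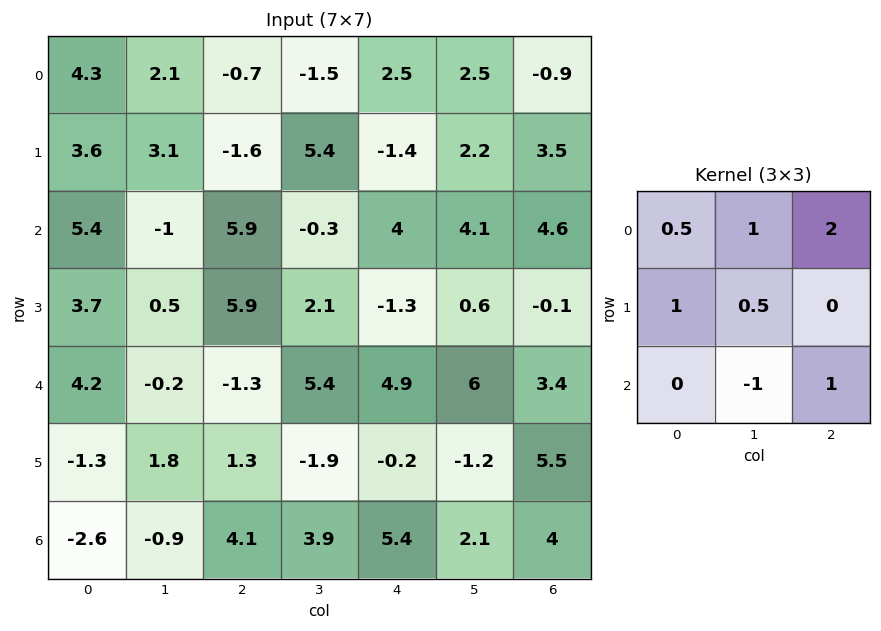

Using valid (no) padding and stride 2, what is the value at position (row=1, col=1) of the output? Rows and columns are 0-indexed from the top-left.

17.1

The receptive field on the input at this output position is [5.9 -0.3 4 / 5.9 2.1 -1.3 / -1.3 5.4 4.9]. Elementwise product with the kernel and sum: 5.9·0.5 + -0.3·1 + 4·2 + 5.9·1 + 2.1·0.5 + 5.4·-1 + 4.9·1.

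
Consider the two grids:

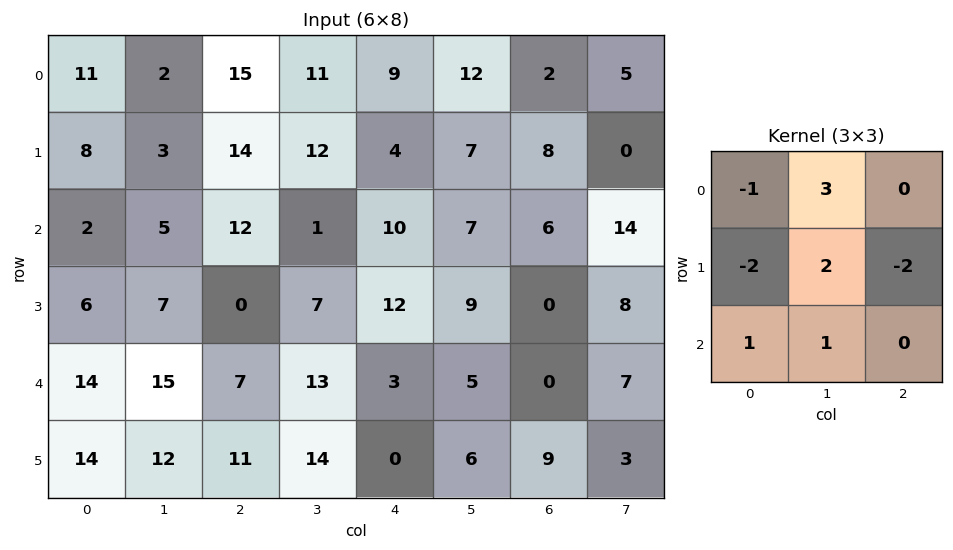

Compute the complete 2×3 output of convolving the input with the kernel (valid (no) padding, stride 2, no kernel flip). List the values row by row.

-36 19 34
44 1 13

Output[0,0]: The receptive field on the input at this output position is [11 2 15 / 8 3 14 / 2 5 12]. Elementwise product with the kernel and sum: 11·-1 + 2·3 + 8·-2 + 3·2 + 14·-2 + 2·1 + 5·1.
Output[0,1]: The receptive field on the input at this output position is [15 11 9 / 14 12 4 / 12 1 10]. Elementwise product with the kernel and sum: 15·-1 + 11·3 + 14·-2 + 12·2 + 4·-2 + 12·1 + 1·1.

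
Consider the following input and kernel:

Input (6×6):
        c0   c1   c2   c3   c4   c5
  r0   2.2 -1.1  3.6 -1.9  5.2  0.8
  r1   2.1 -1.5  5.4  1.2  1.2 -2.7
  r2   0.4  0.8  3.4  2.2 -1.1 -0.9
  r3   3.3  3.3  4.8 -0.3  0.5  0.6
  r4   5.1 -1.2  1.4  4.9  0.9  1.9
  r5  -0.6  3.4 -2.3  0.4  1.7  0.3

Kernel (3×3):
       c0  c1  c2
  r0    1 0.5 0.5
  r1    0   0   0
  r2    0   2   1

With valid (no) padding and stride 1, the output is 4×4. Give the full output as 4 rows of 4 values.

8.45 8.75 8.55 -2
15.45 11.1 6.5 2.05
1.5 11.3 14.65 4.9
11.85 1.35 7.4 3.95

Output[0,0]: The receptive field on the input at this output position is [2.2 -1.1 3.6 / 2.1 -1.5 5.4 / 0.4 0.8 3.4]. Elementwise product with the kernel and sum: 2.2·1 + -1.1·0.5 + 3.6·0.5 + 0.8·2 + 3.4·1.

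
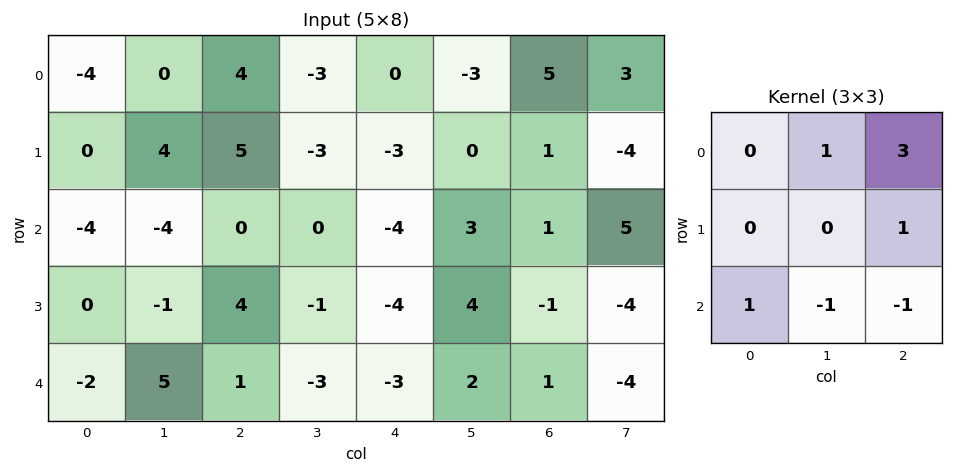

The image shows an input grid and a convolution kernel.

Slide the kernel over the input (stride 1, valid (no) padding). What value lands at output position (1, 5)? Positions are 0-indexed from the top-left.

3

The receptive field on the input at this output position is [0 1 -4 / 3 1 5 / 4 -1 -4]. Elementwise product with the kernel and sum: 1·1 + -4·3 + 5·1 + 4·1 + -1·-1 + -4·-1.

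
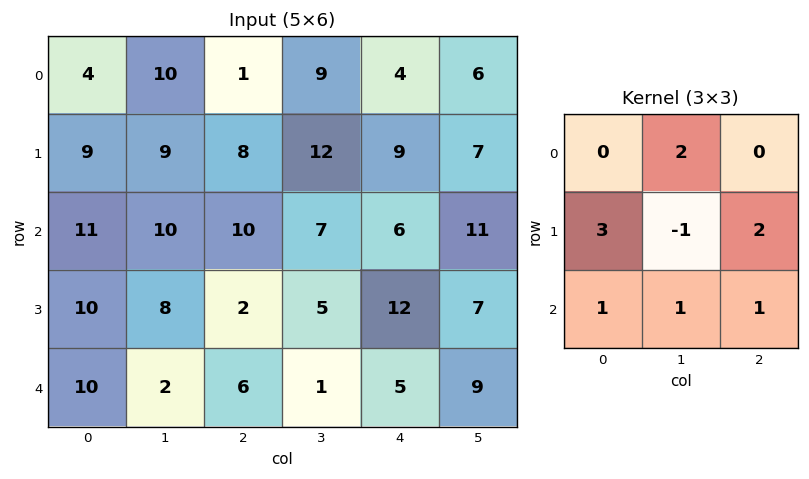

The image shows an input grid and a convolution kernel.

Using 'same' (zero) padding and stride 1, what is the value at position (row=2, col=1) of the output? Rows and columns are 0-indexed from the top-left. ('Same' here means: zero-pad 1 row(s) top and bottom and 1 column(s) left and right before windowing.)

The receptive field on the zero-padded input at this output position is [9 9 8 / 11 10 10 / 10 8 2]. Elementwise product with the kernel and sum: 9·2 + 11·3 + 10·-1 + 10·2 + 10·1 + 8·1 + 2·1.

81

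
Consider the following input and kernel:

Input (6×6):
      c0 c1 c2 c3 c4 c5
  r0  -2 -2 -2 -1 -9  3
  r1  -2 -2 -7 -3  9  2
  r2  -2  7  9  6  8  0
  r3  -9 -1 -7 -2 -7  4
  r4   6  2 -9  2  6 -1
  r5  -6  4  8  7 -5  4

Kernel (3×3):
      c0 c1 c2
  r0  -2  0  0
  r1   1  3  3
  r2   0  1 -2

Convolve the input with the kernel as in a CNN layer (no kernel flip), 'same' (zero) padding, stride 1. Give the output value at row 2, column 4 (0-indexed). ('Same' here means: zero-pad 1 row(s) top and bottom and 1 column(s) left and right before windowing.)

The receptive field on the zero-padded input at this output position is [-3 9 2 / 6 8 0 / -2 -7 4]. Elementwise product with the kernel and sum: -3·-2 + 6·1 + 8·3 + 0·3 + -7·1 + 4·-2.

21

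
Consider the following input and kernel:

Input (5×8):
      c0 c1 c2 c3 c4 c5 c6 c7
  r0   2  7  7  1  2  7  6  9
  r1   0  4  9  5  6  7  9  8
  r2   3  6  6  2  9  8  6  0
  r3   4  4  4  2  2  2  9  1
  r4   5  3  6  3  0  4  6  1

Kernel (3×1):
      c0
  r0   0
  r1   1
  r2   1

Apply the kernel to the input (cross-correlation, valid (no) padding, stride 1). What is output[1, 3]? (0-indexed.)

The receptive field on the input at this output position is [5 / 2 / 2]. Elementwise product with the kernel and sum: 2·1 + 2·1.

4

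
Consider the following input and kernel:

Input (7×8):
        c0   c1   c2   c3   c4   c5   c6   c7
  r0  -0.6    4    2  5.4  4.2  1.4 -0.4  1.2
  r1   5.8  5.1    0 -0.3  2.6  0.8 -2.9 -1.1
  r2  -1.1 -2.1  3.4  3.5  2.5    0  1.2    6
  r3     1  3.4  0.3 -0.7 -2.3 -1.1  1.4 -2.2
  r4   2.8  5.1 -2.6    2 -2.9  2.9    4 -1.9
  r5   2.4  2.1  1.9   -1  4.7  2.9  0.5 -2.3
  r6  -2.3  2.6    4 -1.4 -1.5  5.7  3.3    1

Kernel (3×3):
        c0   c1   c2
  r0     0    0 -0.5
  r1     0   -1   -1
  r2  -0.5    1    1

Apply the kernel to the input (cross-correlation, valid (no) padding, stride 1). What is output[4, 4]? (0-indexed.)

4.35

The receptive field on the input at this output position is [-2.9 2.9 4 / 4.7 2.9 0.5 / -1.5 5.7 3.3]. Elementwise product with the kernel and sum: 4·-0.5 + 2.9·-1 + 0.5·-1 + -1.5·-0.5 + 5.7·1 + 3.3·1.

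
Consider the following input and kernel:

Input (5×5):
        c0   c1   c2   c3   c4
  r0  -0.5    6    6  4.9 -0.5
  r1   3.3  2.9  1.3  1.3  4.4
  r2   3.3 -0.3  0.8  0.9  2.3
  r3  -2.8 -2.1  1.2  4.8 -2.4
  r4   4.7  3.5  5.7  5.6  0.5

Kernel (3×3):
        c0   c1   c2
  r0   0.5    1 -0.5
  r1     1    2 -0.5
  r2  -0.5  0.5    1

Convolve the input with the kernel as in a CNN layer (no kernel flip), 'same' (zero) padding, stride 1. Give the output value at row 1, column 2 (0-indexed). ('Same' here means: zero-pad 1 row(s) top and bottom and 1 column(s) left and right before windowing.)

12.85

The receptive field on the zero-padded input at this output position is [6 6 4.9 / 2.9 1.3 1.3 / -0.3 0.8 0.9]. Elementwise product with the kernel and sum: 6·0.5 + 6·1 + 4.9·-0.5 + 2.9·1 + 1.3·2 + 1.3·-0.5 + -0.3·-0.5 + 0.8·0.5 + 0.9·1.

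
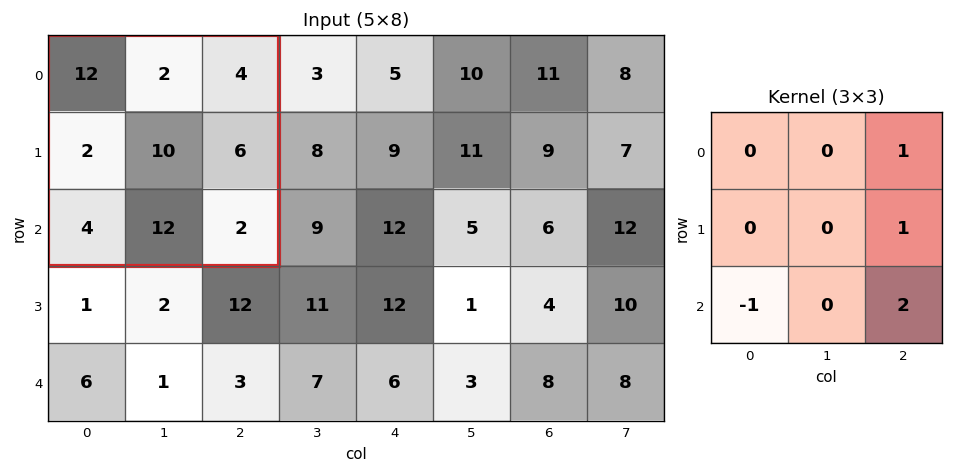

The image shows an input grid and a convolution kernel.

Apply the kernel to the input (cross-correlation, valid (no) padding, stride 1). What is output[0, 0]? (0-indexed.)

10

The receptive field on the input at this output position is [12 2 4 / 2 10 6 / 4 12 2]. Elementwise product with the kernel and sum: 4·1 + 6·1 + 4·-1 + 2·2.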